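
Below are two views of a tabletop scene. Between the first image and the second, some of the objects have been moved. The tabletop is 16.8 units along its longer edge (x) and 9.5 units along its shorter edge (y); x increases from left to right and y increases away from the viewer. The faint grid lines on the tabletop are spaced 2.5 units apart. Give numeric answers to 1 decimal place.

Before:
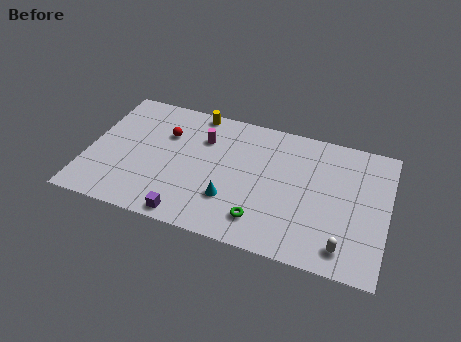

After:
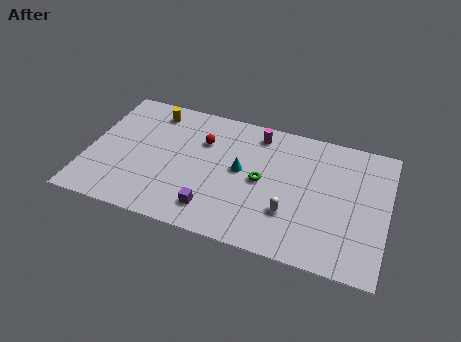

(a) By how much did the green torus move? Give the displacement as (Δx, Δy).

(-0.2, 2.8)

From the two frames, the green torus sits at roughly (10.0, 1.9) before and (9.8, 4.7) after.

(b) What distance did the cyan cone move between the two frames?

2.3

The cyan cone moved from about (8.2, 2.8) to (8.6, 5.1), a distance of √(0.4² + 2.3²) ≈ 2.3.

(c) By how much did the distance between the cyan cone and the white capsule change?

-2.9

The distance was about 6.5 in the first image and 3.6 in the second, so they moved 2.9 units closer together.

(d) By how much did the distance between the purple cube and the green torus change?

-0.3

Before: roughly 4.1 units apart; after: 3.8. That's 0.3 units closer together.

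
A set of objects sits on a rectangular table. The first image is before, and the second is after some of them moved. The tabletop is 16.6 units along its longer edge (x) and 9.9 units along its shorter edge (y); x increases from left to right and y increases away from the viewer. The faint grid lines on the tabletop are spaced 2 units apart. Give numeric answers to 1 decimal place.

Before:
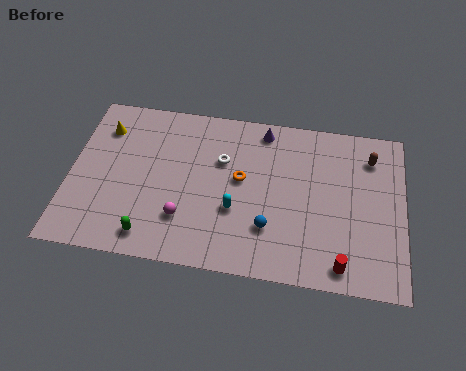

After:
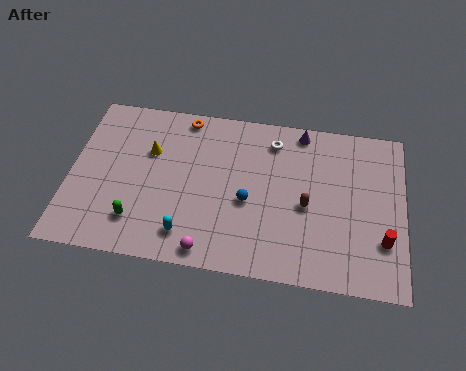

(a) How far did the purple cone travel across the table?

1.9

The purple cone moved from about (9.5, 8.7) to (11.4, 8.9), a distance of √(1.9² + 0.2²) ≈ 1.9.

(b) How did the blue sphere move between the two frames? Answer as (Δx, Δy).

(-1.1, 1.4)

From the two frames, the blue sphere sits at roughly (10.0, 2.8) before and (8.9, 4.2) after.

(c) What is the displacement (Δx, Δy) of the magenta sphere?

(1.3, -1.7)

The magenta sphere started near (5.8, 2.7) and ended near (7.1, 1.0).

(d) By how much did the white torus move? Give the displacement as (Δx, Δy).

(2.5, 1.6)

The white torus was at about (7.5, 6.5) and moved to about (10.0, 8.1).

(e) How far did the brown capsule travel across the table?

4.6

From (14.9, 7.8) to (11.8, 4.4), the brown capsule covered √(3.1² + 3.4²) ≈ 4.6 units.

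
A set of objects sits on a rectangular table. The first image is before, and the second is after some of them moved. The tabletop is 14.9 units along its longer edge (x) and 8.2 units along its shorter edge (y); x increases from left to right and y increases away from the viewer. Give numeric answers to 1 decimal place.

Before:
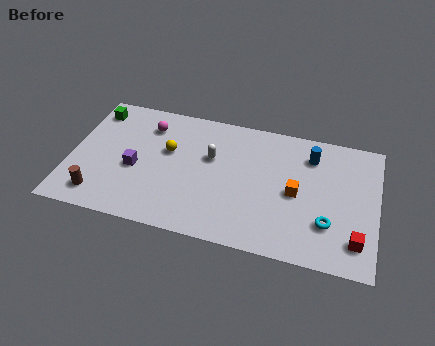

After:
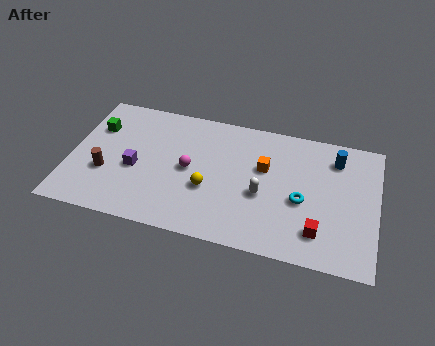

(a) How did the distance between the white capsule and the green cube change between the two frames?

+2.5

Before: roughly 6.1 units apart; after: 8.6. That's 2.5 units further apart.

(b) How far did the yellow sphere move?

2.8

From (4.7, 5.0) to (6.8, 3.1), the yellow sphere covered √(2.1² + 1.9²) ≈ 2.8 units.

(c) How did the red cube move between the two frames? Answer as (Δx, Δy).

(-1.8, 0.1)

The red cube was at about (14.0, 1.7) and moved to about (12.2, 1.8).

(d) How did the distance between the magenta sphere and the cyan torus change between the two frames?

-4.3

They were about 9.8 units apart before and 5.5 after — 4.3 units closer together.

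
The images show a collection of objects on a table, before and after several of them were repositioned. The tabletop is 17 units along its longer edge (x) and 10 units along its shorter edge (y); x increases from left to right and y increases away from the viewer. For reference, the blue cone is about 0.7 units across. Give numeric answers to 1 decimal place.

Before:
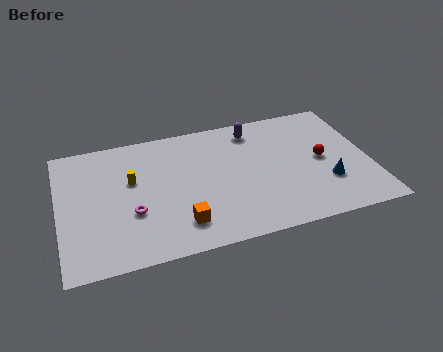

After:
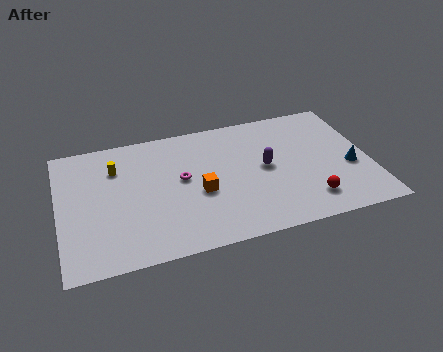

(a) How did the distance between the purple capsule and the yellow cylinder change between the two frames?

+1.1

The distance was about 7.3 in the first image and 8.4 in the second, so they moved 1.1 units further apart.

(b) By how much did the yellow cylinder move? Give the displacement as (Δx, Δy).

(-0.8, 1.2)

The yellow cylinder started near (4.0, 6.1) and ended near (3.2, 7.3).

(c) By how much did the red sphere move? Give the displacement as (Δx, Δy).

(-1.0, -3.0)

From the two frames, the red sphere sits at roughly (14.4, 5.0) before and (13.4, 2.0) after.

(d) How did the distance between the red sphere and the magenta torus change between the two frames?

-3.0

The distance was about 10.6 in the first image and 7.6 in the second, so they moved 3.0 units closer together.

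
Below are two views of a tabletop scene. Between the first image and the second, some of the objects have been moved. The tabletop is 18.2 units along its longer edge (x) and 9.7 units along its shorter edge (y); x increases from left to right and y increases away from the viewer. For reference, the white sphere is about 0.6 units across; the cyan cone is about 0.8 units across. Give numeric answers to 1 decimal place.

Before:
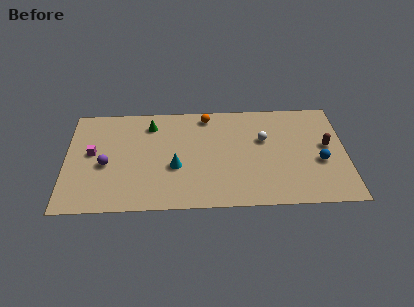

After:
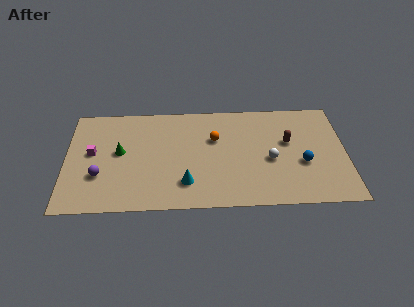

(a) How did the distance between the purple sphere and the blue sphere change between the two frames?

-0.7

The distance was about 13.9 in the first image and 13.2 in the second, so they moved 0.7 units closer together.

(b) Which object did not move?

the magenta cube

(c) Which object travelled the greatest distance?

the green cone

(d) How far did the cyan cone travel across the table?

1.7

From (7.1, 3.8) to (7.8, 2.3), the cyan cone covered √(0.7² + 1.5²) ≈ 1.7 units.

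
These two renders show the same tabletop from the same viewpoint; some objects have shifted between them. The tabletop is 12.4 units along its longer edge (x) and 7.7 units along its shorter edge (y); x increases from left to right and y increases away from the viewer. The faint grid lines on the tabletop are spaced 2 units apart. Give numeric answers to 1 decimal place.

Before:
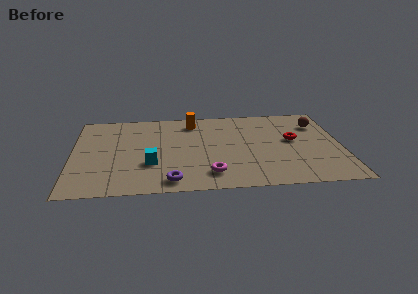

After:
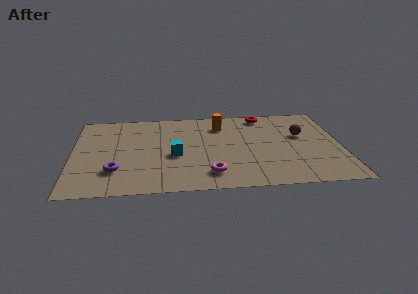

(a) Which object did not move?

the magenta torus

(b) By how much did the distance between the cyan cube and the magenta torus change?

-0.5

They were about 2.9 units apart before and 2.4 after — 0.5 units closer together.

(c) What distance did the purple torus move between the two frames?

2.7

From (4.5, 1.0) to (2.0, 2.1), the purple torus covered √(2.5² + 1.1²) ≈ 2.7 units.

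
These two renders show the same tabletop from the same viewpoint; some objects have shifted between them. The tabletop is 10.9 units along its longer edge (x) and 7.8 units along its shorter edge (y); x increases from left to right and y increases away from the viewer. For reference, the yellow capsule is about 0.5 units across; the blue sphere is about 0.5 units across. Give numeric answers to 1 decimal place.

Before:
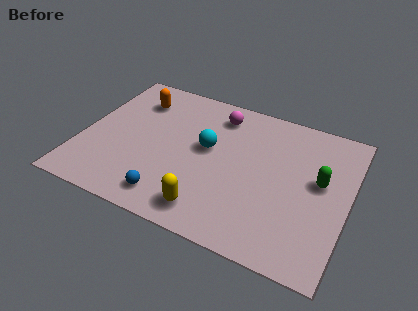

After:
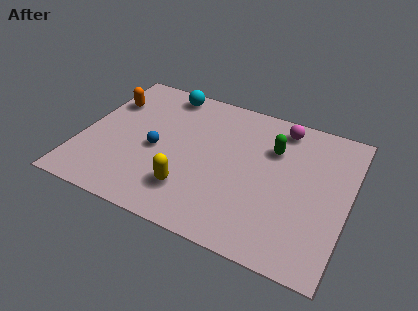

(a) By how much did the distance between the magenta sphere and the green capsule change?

-3.5

Before: roughly 4.8 units apart; after: 1.3. That's 3.5 units closer together.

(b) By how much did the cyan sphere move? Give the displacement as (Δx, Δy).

(-2.1, 2.5)

The cyan sphere started near (5.1, 4.4) and ended near (3.0, 6.9).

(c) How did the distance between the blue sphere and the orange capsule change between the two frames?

-2.2

They were about 5.2 units apart before and 3.0 after — 2.2 units closer together.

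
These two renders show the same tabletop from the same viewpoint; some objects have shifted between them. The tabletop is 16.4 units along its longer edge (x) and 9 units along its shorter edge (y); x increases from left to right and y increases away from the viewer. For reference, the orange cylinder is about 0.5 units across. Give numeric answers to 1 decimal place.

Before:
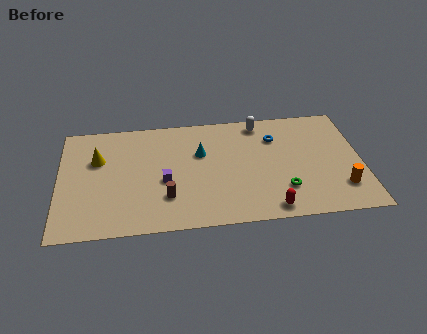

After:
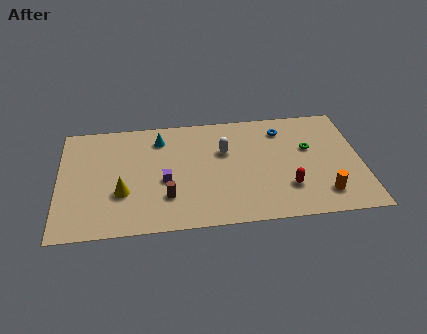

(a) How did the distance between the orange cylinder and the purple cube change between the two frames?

-0.9

They were about 9.6 units apart before and 8.7 after — 0.9 units closer together.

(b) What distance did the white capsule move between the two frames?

2.9

The white capsule was near (11.0, 7.9) before and (9.0, 5.8) after, so it travelled √(2.0² + 2.1²) ≈ 2.9 units.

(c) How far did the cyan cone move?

2.6

The cyan cone moved from about (7.7, 5.8) to (5.5, 7.2), a distance of √(2.2² + 1.4²) ≈ 2.6.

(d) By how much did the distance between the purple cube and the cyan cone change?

+0.6

They were about 2.8 units apart before and 3.4 after — 0.6 units further apart.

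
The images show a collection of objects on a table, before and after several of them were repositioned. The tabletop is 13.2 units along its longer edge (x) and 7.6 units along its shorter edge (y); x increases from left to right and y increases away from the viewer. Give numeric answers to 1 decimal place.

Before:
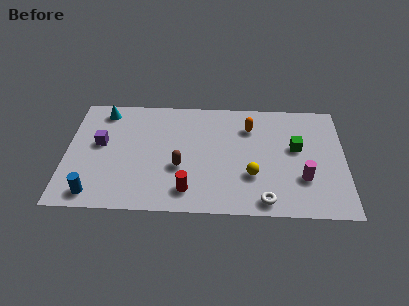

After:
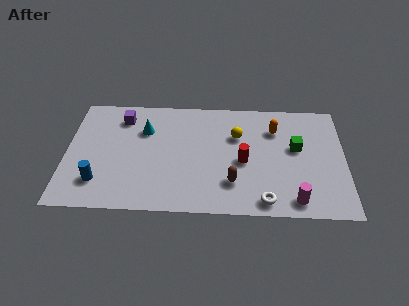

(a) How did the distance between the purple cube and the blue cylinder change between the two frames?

+1.1

They were about 3.3 units apart before and 4.4 after — 1.1 units further apart.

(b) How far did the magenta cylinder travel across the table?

1.5

The magenta cylinder was near (11.2, 2.4) before and (10.8, 1.0) after, so it travelled √(0.4² + 1.4²) ≈ 1.5 units.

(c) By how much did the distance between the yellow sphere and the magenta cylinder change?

+2.5

Before: roughly 2.4 units apart; after: 4.9. That's 2.5 units further apart.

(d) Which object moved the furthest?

the red cylinder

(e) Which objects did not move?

the white torus and the green cube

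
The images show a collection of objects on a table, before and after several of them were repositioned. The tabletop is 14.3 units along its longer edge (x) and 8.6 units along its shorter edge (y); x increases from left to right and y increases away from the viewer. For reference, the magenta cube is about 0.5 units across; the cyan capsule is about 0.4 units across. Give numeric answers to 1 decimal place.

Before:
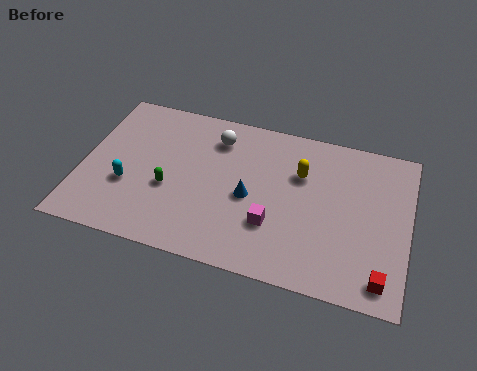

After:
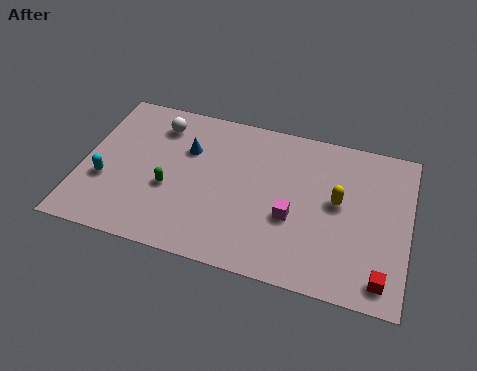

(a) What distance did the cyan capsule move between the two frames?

1.0

The cyan capsule moved from about (2.1, 3.1) to (1.1, 3.1), a distance of √(1.0² + 0.0²) ≈ 1.0.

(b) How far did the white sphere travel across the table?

2.6

The white sphere moved from about (5.7, 6.8) to (3.1, 6.9), a distance of √(2.6² + 0.1²) ≈ 2.6.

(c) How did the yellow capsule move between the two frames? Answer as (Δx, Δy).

(1.7, -1.1)

The yellow capsule was at about (9.5, 5.8) and moved to about (11.2, 4.7).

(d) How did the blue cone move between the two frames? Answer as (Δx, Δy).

(-2.9, 1.9)

From the two frames, the blue cone sits at roughly (7.4, 3.9) before and (4.5, 5.8) after.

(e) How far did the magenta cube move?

1.0

The magenta cube moved from about (8.5, 2.7) to (9.3, 3.3), a distance of √(0.8² + 0.6²) ≈ 1.0.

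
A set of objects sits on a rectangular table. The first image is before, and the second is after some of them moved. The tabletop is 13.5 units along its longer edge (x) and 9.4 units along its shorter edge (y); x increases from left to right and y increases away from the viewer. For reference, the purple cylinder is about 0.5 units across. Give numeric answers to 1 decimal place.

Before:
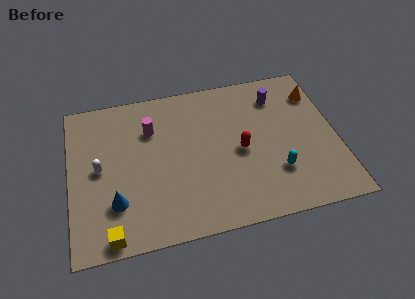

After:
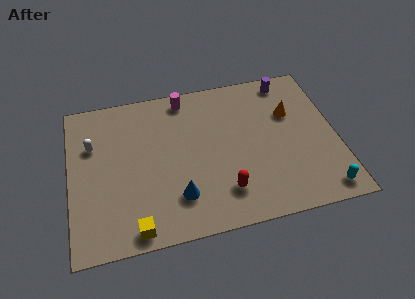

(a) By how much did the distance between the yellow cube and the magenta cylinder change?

+1.6

They were about 6.3 units apart before and 7.9 after — 1.6 units further apart.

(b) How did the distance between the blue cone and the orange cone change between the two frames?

-4.3

Before: roughly 11.5 units apart; after: 7.2. That's 4.3 units closer together.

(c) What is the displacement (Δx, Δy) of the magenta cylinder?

(1.8, 1.6)

From the two frames, the magenta cylinder sits at roughly (4.2, 6.7) before and (6.0, 8.3) after.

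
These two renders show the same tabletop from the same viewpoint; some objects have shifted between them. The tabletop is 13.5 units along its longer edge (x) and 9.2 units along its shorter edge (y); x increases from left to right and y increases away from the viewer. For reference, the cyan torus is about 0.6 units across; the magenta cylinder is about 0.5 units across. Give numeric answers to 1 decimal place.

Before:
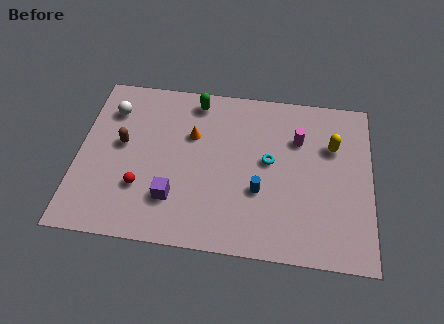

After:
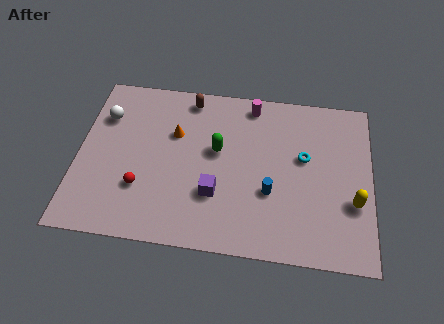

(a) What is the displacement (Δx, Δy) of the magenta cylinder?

(-2.2, 1.7)

The magenta cylinder started near (10.1, 6.4) and ended near (7.9, 8.1).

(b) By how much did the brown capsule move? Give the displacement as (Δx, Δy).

(3.0, 3.0)

The brown capsule was at about (2.0, 5.1) and moved to about (5.0, 8.1).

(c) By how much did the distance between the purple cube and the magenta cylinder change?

-1.5

Before: roughly 6.9 units apart; after: 5.4. That's 1.5 units closer together.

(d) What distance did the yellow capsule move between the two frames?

3.2

The yellow capsule moved from about (11.7, 6.2) to (12.7, 3.2), a distance of √(1.0² + 3.0²) ≈ 3.2.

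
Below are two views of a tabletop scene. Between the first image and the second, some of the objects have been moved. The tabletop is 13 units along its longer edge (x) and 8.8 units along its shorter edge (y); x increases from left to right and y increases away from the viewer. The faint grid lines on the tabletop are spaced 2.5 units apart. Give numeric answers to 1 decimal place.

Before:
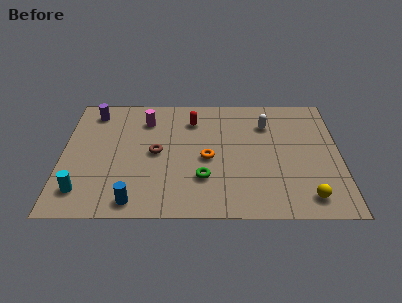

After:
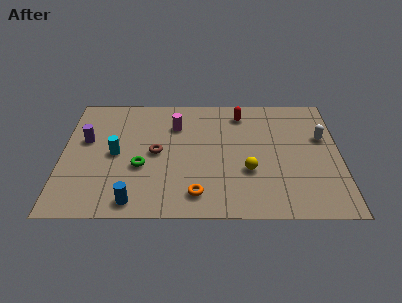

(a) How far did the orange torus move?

2.5

The orange torus was near (6.8, 4.0) before and (6.3, 1.5) after, so it travelled √(0.5² + 2.5²) ≈ 2.5 units.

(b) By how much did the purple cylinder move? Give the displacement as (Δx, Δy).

(-0.3, -2.1)

From the two frames, the purple cylinder sits at roughly (1.4, 7.4) before and (1.1, 5.3) after.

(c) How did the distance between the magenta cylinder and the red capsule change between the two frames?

+1.0

The distance was about 2.2 in the first image and 3.2 in the second, so they moved 1.0 units further apart.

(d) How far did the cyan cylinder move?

3.0

From (1.0, 1.7) to (2.5, 4.3), the cyan cylinder covered √(1.5² + 2.6²) ≈ 3.0 units.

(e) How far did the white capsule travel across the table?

2.8

The white capsule was near (9.6, 6.5) before and (12.2, 5.5) after, so it travelled √(2.6² + 1.0²) ≈ 2.8 units.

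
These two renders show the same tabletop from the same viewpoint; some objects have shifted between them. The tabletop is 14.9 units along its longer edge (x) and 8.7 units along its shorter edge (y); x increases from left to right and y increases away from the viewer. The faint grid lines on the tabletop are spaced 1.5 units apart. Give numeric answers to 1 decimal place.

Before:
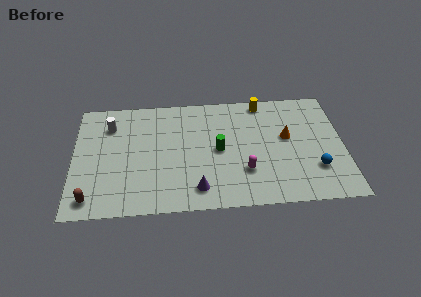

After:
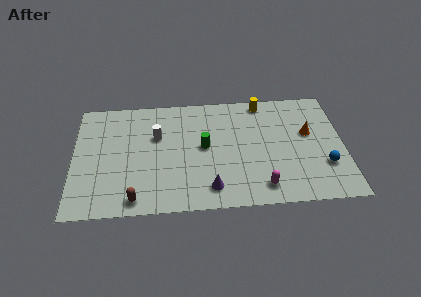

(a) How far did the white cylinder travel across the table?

2.8

The white cylinder was near (2.0, 6.6) before and (4.6, 5.6) after, so it travelled √(2.6² + 1.0²) ≈ 2.8 units.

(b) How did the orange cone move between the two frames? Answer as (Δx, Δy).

(1.2, 0.2)

The orange cone was at about (11.8, 5.0) and moved to about (13.0, 5.2).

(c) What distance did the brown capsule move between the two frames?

2.4

The brown capsule was near (1.0, 1.2) before and (3.4, 1.0) after, so it travelled √(2.4² + 0.2²) ≈ 2.4 units.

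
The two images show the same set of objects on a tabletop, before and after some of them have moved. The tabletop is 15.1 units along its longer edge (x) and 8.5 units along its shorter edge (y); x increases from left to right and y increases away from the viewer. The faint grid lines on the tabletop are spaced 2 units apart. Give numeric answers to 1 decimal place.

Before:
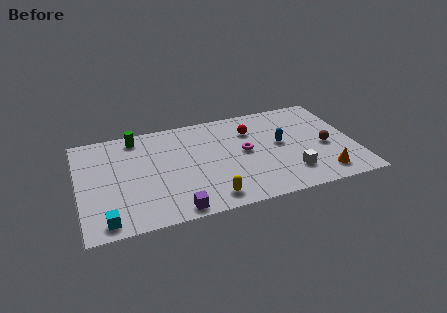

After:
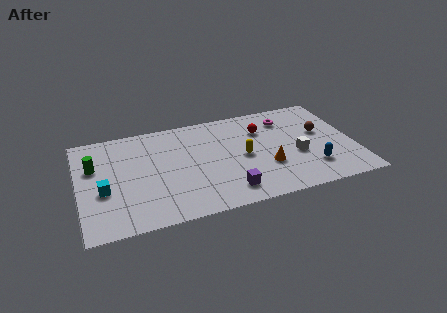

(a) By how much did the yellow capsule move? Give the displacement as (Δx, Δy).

(2.1, 2.9)

The yellow capsule was at about (6.9, 1.2) and moved to about (9.0, 4.1).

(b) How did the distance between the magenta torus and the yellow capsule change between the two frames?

-0.3

The distance was about 4.0 in the first image and 3.7 in the second, so they moved 0.3 units closer together.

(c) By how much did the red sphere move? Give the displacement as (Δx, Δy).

(0.6, -0.1)

From the two frames, the red sphere sits at roughly (9.6, 6.2) before and (10.2, 6.1) after.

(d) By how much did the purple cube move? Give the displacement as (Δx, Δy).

(2.9, 0.7)

The purple cube started near (5.0, 0.8) and ended near (7.9, 1.5).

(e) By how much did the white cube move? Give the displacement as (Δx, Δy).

(0.5, 1.4)

From the two frames, the white cube sits at roughly (11.4, 2.0) before and (11.9, 3.4) after.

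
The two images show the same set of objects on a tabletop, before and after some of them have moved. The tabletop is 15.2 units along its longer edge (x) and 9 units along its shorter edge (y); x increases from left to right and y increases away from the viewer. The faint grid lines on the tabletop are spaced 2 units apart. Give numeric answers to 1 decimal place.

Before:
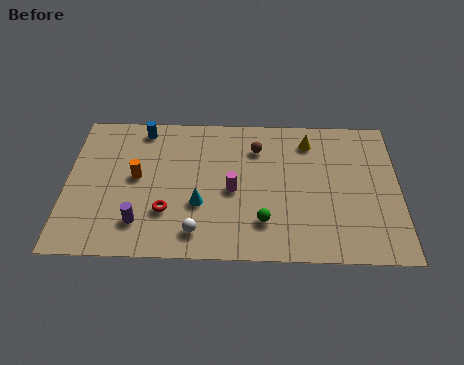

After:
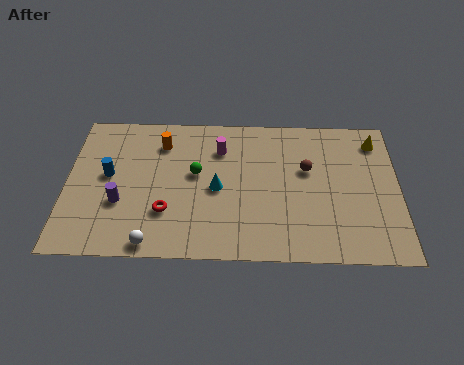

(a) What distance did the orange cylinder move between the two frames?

2.5

The orange cylinder was near (3.2, 4.8) before and (4.3, 7.0) after, so it travelled √(1.1² + 2.2²) ≈ 2.5 units.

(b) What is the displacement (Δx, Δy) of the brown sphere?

(2.3, -1.3)

From the two frames, the brown sphere sits at roughly (8.7, 6.8) before and (11.0, 5.5) after.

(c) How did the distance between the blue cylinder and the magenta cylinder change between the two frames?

-0.3

They were about 5.7 units apart before and 5.4 after — 0.3 units closer together.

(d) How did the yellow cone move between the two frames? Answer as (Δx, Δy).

(3.1, 0.1)

The yellow cone was at about (11.1, 7.3) and moved to about (14.2, 7.4).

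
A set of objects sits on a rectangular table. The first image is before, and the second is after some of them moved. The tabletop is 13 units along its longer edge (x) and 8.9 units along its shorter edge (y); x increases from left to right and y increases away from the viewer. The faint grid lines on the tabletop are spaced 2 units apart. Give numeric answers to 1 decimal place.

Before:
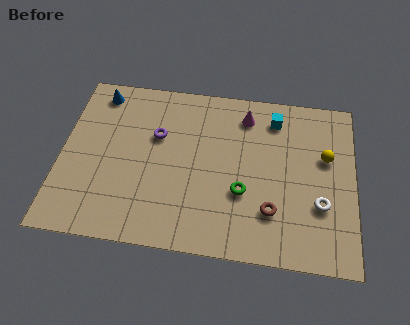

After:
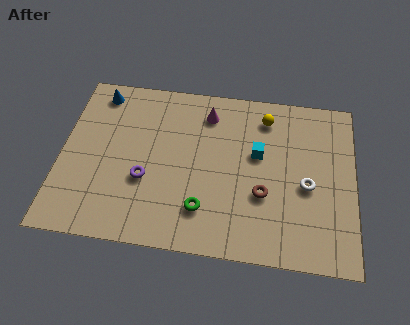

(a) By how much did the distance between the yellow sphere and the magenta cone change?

-1.4

The distance was about 4.0 in the first image and 2.6 in the second, so they moved 1.4 units closer together.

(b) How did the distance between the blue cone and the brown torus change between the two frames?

-0.8

They were about 9.5 units apart before and 8.7 after — 0.8 units closer together.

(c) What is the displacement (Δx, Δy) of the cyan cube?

(-0.7, -2.0)

The cyan cube was at about (9.4, 7.3) and moved to about (8.7, 5.3).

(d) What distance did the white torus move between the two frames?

1.1

The white torus moved from about (11.5, 3.0) to (10.9, 3.9), a distance of √(0.6² + 0.9²) ≈ 1.1.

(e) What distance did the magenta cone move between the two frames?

1.7

The magenta cone was near (8.1, 7.3) before and (6.4, 7.2) after, so it travelled √(1.7² + 0.1²) ≈ 1.7 units.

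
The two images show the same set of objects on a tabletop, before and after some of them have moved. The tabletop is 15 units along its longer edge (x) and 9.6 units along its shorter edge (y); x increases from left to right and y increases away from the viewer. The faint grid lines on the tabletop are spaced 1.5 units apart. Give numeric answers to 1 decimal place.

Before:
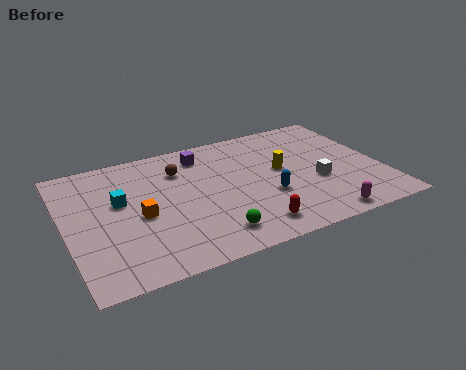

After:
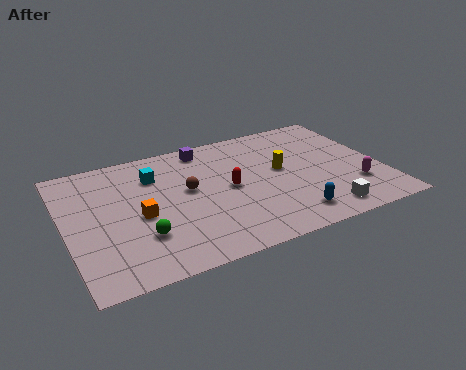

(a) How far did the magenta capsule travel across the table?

2.6

From (11.6, 0.9) to (13.5, 2.7), the magenta capsule covered √(1.9² + 1.8²) ≈ 2.6 units.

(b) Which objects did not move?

the orange cube and the yellow cylinder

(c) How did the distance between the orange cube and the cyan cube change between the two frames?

+1.4

Before: roughly 1.6 units apart; after: 3.0. That's 1.4 units further apart.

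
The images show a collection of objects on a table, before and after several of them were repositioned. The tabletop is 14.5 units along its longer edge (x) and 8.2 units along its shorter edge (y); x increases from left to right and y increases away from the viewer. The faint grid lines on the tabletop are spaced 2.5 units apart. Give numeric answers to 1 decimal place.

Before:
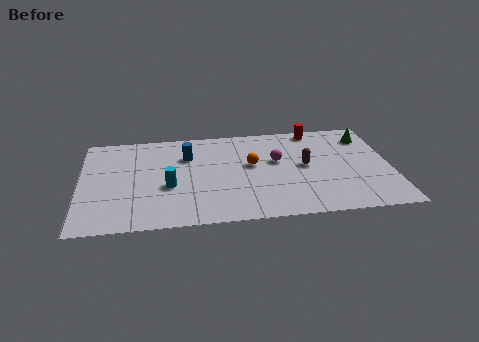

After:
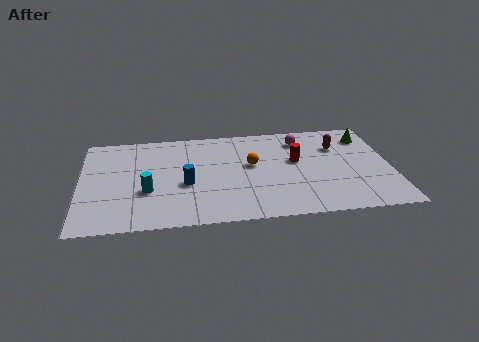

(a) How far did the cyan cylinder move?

1.0

The cyan cylinder moved from about (4.1, 3.3) to (3.1, 3.0), a distance of √(1.0² + 0.3²) ≈ 1.0.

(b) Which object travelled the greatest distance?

the red cylinder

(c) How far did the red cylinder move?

2.8

The red cylinder moved from about (11.1, 7.4) to (10.1, 4.8), a distance of √(1.0² + 2.6²) ≈ 2.8.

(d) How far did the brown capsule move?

2.2

The brown capsule was near (10.5, 4.3) before and (12.1, 5.8) after, so it travelled √(1.6² + 1.5²) ≈ 2.2 units.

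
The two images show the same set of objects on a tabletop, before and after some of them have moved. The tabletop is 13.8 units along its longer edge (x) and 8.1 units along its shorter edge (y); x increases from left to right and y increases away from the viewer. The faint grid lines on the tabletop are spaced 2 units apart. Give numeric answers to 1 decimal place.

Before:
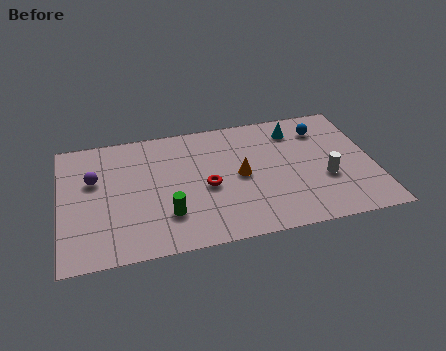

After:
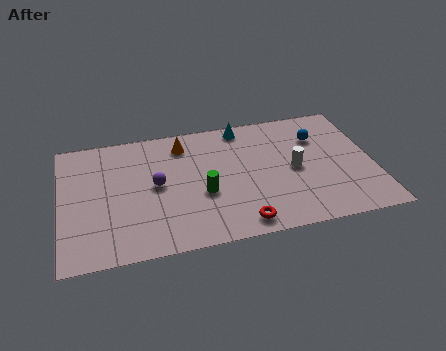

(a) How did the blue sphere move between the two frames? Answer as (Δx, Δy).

(-0.2, -0.5)

The blue sphere was at about (11.7, 6.3) and moved to about (11.5, 5.8).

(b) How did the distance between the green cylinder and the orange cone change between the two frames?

-0.3

They were about 3.8 units apart before and 3.5 after — 0.3 units closer together.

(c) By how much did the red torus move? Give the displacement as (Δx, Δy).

(1.3, -2.6)

The red torus was at about (6.4, 3.6) and moved to about (7.7, 1.0).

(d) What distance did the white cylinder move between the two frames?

1.6

The white cylinder moved from about (11.6, 3.0) to (10.3, 3.9), a distance of √(1.3² + 0.9²) ≈ 1.6.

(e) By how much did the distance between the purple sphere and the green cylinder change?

-2.0

Before: roughly 4.2 units apart; after: 2.2. That's 2.0 units closer together.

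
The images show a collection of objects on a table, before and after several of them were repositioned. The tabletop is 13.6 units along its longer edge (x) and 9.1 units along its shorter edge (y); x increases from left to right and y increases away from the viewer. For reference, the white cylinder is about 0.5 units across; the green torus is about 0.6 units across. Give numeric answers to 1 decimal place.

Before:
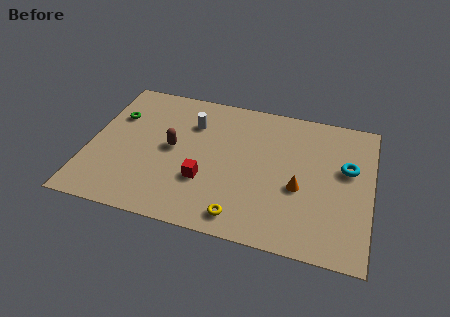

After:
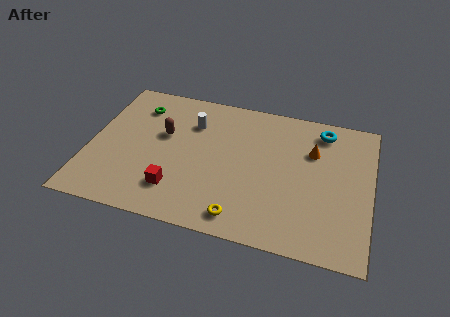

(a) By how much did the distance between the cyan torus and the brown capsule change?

-0.5

Before: roughly 8.4 units apart; after: 7.9. That's 0.5 units closer together.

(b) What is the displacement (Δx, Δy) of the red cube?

(-1.3, -0.9)

From the two frames, the red cube sits at roughly (5.7, 3.0) before and (4.4, 2.1) after.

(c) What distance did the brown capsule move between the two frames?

0.9

The brown capsule moved from about (4.0, 4.7) to (3.5, 5.5), a distance of √(0.5² + 0.8²) ≈ 0.9.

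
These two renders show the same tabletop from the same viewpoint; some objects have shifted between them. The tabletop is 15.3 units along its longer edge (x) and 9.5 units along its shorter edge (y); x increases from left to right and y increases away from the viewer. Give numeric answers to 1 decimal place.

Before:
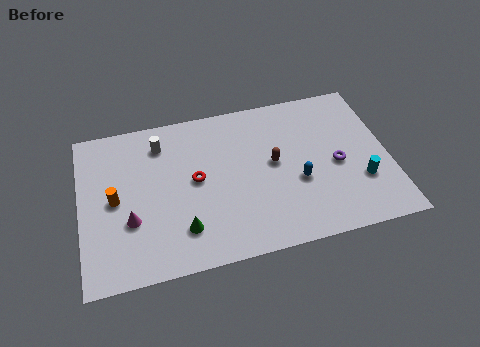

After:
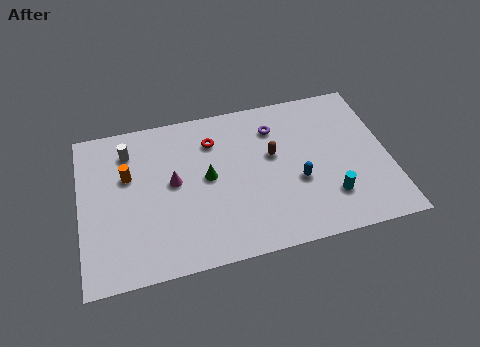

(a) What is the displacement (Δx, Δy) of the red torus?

(1.0, 2.2)

The red torus was at about (5.7, 5.0) and moved to about (6.7, 7.2).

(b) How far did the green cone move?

3.1

From (4.9, 2.2) to (6.3, 5.0), the green cone covered √(1.4² + 2.8²) ≈ 3.1 units.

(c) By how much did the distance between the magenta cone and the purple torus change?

-4.7

The distance was about 10.3 in the first image and 5.6 in the second, so they moved 4.7 units closer together.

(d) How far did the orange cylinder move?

1.5

The orange cylinder was near (1.7, 4.7) before and (2.4, 6.0) after, so it travelled √(0.7² + 1.3²) ≈ 1.5 units.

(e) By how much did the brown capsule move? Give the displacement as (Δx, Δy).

(0.0, 0.5)

From the two frames, the brown capsule sits at roughly (9.6, 5.1) before and (9.6, 5.6) after.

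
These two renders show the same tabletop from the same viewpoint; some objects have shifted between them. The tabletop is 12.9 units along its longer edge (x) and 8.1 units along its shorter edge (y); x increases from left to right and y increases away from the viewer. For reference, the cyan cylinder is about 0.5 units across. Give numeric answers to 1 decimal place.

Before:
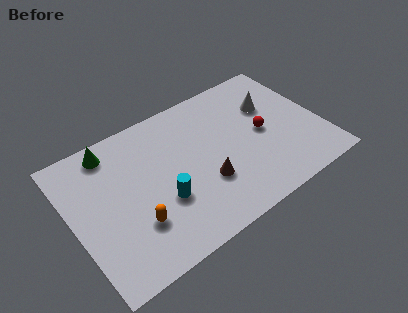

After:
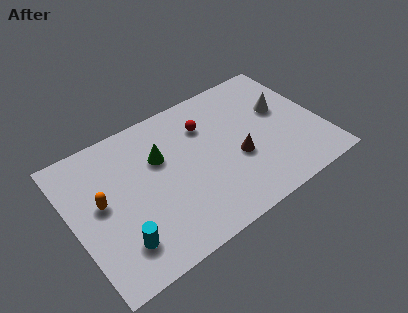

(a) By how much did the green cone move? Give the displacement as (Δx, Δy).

(2.3, -1.7)

From the two frames, the green cone sits at roughly (2.4, 7.0) before and (4.7, 5.3) after.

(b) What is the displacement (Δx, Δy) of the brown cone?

(1.8, 0.5)

From the two frames, the brown cone sits at roughly (6.6, 2.7) before and (8.4, 3.2) after.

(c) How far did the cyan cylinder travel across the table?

2.6

From (4.4, 2.9) to (2.0, 1.8), the cyan cylinder covered √(2.4² + 1.1²) ≈ 2.6 units.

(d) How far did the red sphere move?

3.3

From (9.9, 4.0) to (7.2, 5.9), the red sphere covered √(2.7² + 1.9²) ≈ 3.3 units.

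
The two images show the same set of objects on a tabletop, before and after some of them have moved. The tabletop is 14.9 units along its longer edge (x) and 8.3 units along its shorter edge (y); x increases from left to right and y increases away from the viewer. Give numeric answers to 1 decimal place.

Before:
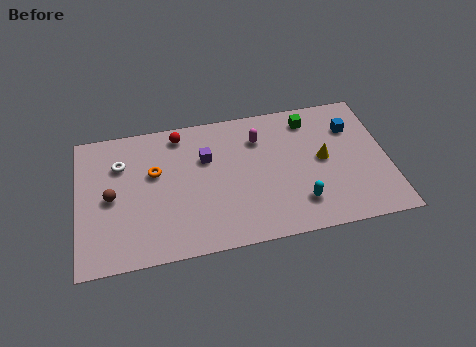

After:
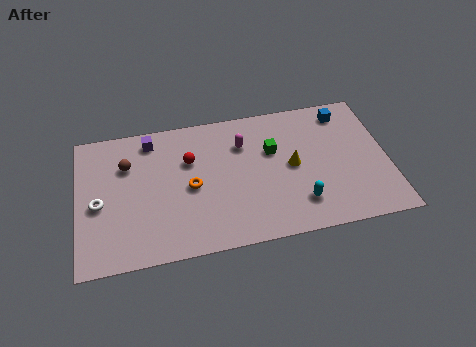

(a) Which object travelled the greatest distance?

the purple cube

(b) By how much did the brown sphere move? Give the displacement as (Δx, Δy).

(0.8, 1.8)

From the two frames, the brown sphere sits at roughly (1.6, 4.0) before and (2.4, 5.8) after.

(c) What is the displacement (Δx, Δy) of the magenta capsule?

(-0.8, -0.2)

From the two frames, the magenta capsule sits at roughly (8.8, 6.2) before and (8.0, 6.0) after.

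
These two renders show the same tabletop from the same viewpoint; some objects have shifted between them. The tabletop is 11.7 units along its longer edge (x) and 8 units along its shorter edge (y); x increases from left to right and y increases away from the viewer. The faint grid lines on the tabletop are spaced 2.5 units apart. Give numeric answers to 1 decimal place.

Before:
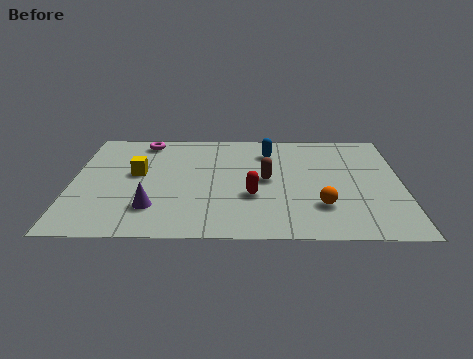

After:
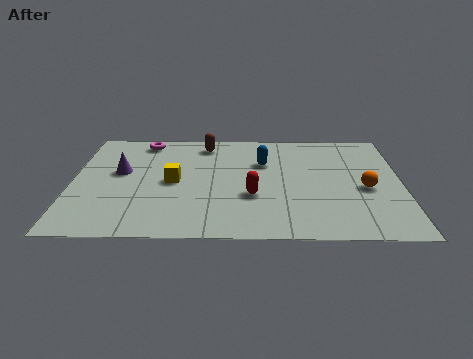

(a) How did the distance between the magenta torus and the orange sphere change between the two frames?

+0.7

The distance was about 7.9 in the first image and 8.6 in the second, so they moved 0.7 units further apart.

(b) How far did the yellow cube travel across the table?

1.4

The yellow cube moved from about (2.3, 4.5) to (3.6, 3.9), a distance of √(1.3² + 0.6²) ≈ 1.4.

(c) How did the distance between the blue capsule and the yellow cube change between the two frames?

-1.5

Before: roughly 5.0 units apart; after: 3.5. That's 1.5 units closer together.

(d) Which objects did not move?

the red capsule and the magenta torus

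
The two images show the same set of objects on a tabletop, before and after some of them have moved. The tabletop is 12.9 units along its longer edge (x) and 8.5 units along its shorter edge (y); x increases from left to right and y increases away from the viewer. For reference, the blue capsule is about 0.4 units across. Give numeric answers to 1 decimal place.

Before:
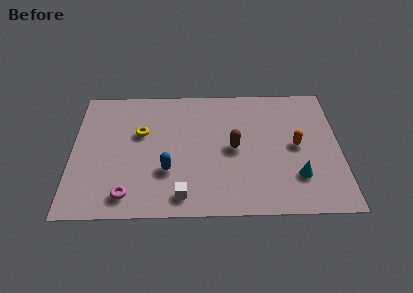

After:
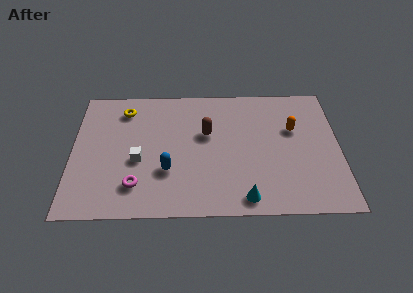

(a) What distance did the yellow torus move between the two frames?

1.8

The yellow torus was near (3.3, 5.3) before and (2.5, 6.9) after, so it travelled √(0.8² + 1.6²) ≈ 1.8 units.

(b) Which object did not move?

the blue capsule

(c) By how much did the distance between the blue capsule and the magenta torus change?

-0.7

Before: roughly 2.4 units apart; after: 1.7. That's 0.7 units closer together.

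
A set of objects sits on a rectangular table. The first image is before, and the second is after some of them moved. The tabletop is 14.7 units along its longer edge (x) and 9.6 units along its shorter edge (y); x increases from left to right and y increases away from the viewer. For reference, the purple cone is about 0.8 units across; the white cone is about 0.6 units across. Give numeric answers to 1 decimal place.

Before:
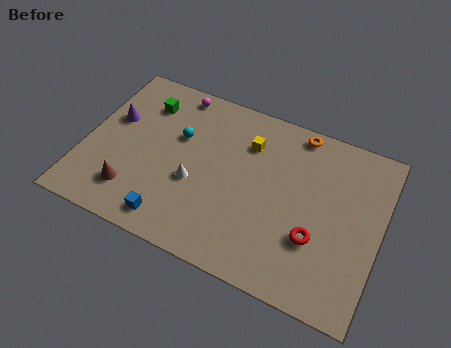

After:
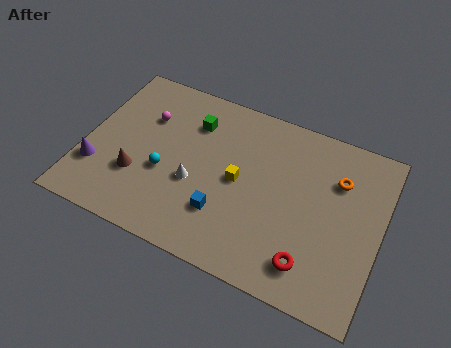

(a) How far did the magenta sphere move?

2.3

The magenta sphere was near (4.0, 8.6) before and (2.8, 6.6) after, so it travelled √(1.2² + 2.0²) ≈ 2.3 units.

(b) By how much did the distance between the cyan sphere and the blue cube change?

-1.5

The distance was about 4.8 in the first image and 3.3 in the second, so they moved 1.5 units closer together.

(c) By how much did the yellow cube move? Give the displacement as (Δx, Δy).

(-0.2, -2.3)

From the two frames, the yellow cube sits at roughly (7.9, 7.1) before and (7.7, 4.8) after.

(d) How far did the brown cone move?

1.0

The brown cone moved from about (2.7, 2.1) to (2.8, 3.1), a distance of √(0.1² + 1.0²) ≈ 1.0.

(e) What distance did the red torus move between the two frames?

1.4

The red torus was near (11.7, 3.2) before and (11.6, 1.8) after, so it travelled √(0.1² + 1.4²) ≈ 1.4 units.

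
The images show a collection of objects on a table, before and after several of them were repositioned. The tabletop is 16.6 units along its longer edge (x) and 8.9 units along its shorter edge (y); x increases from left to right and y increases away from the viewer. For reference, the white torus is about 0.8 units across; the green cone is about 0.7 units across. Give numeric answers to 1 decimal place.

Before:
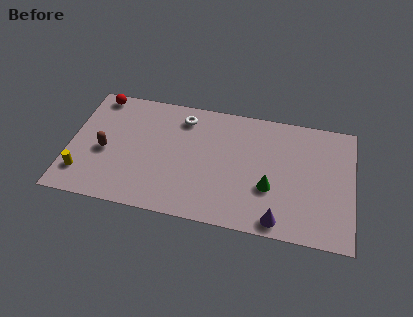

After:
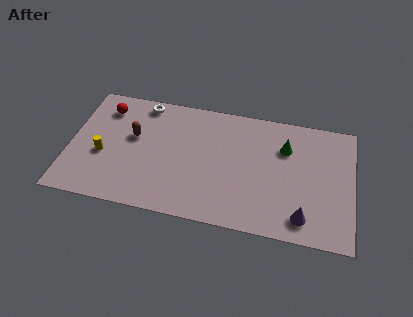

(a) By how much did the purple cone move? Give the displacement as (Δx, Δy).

(1.4, 0.5)

From the two frames, the purple cone sits at roughly (12.4, 1.0) before and (13.8, 1.5) after.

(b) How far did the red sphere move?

1.0

The red sphere was near (1.4, 8.0) before and (1.9, 7.1) after, so it travelled √(0.5² + 0.9²) ≈ 1.0 units.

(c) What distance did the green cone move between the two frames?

3.2

The green cone was near (11.8, 3.2) before and (12.6, 6.3) after, so it travelled √(0.8² + 3.1²) ≈ 3.2 units.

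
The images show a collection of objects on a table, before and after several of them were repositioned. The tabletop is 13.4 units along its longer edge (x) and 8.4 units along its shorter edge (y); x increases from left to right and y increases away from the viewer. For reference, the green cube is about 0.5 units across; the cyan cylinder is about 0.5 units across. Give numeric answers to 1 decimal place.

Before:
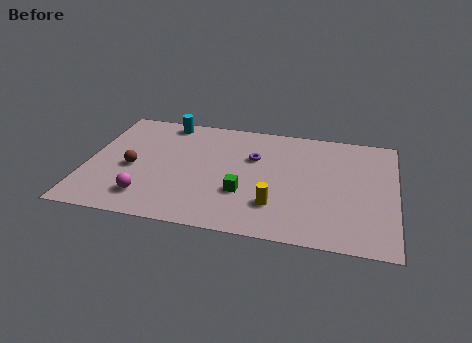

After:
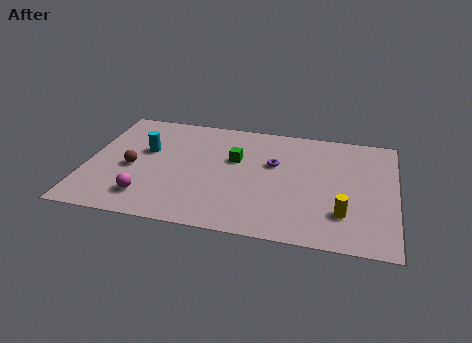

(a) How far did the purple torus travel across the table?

0.9

The purple torus moved from about (7.2, 5.5) to (8.1, 5.2), a distance of √(0.9² + 0.3²) ≈ 0.9.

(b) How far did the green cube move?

2.5

The green cube moved from about (6.9, 2.8) to (6.4, 5.2), a distance of √(0.5² + 2.4²) ≈ 2.5.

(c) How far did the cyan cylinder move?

2.5

The cyan cylinder was near (3.2, 7.5) before and (2.5, 5.1) after, so it travelled √(0.7² + 2.4²) ≈ 2.5 units.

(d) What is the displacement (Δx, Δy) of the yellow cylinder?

(2.9, 0.0)

From the two frames, the yellow cylinder sits at roughly (8.3, 2.2) before and (11.2, 2.2) after.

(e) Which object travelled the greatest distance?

the yellow cylinder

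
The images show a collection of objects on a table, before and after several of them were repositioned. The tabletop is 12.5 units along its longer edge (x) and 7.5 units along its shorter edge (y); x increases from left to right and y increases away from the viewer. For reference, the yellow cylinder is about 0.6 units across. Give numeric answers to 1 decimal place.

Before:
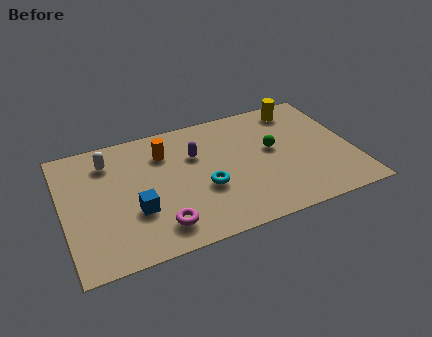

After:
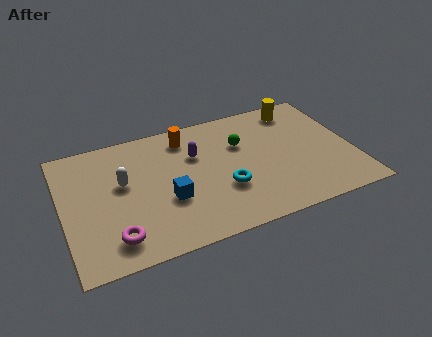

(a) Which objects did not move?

the yellow cylinder and the purple capsule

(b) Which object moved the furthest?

the magenta torus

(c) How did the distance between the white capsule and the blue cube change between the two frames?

-1.0

The distance was about 3.4 in the first image and 2.4 in the second, so they moved 1.0 units closer together.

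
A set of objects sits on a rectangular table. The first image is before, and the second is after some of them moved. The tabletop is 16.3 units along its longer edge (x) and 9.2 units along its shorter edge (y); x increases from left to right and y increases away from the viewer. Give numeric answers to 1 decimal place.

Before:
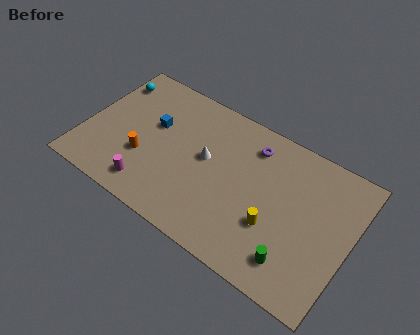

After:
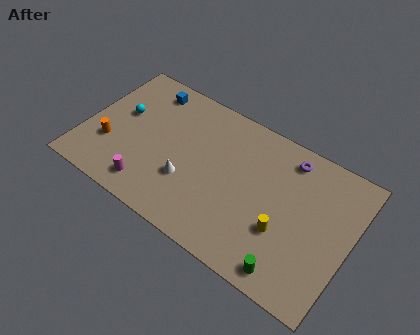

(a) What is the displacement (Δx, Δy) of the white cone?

(-0.8, -2.0)

The white cone started near (7.4, 5.1) and ended near (6.6, 3.1).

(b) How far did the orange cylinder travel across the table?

2.1

The orange cylinder moved from about (3.8, 3.2) to (1.7, 3.0), a distance of √(2.1² + 0.2²) ≈ 2.1.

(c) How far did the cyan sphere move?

2.2

From (0.9, 7.3) to (2.0, 5.4), the cyan sphere covered √(1.1² + 1.9²) ≈ 2.2 units.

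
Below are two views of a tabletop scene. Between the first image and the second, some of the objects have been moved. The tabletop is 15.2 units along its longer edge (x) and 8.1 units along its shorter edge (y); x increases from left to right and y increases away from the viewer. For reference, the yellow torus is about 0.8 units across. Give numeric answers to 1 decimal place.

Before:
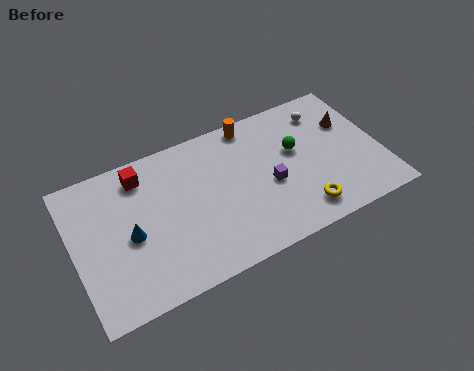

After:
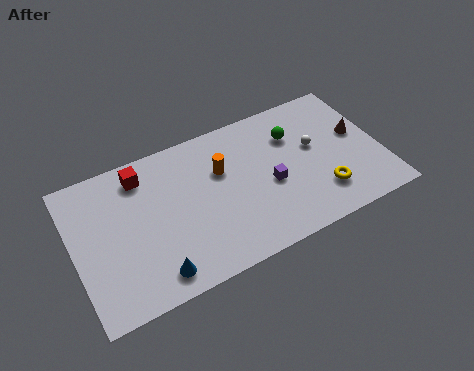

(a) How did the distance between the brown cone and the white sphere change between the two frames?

+0.6

Before: roughly 1.6 units apart; after: 2.2. That's 0.6 units further apart.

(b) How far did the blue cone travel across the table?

2.7

From (2.7, 3.7) to (3.6, 1.2), the blue cone covered √(0.9² + 2.5²) ≈ 2.7 units.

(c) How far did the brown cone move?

0.9

The brown cone moved from about (13.9, 5.4) to (14.2, 4.6), a distance of √(0.3² + 0.8²) ≈ 0.9.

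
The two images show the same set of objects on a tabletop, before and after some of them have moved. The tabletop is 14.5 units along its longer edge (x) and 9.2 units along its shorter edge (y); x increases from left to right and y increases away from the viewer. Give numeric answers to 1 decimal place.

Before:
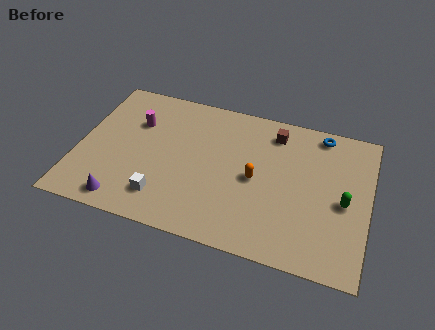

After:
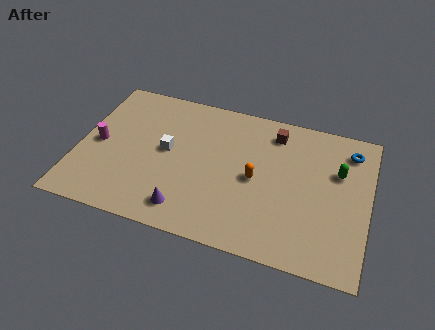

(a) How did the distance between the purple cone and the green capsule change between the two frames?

-2.6

Before: roughly 11.1 units apart; after: 8.5. That's 2.6 units closer together.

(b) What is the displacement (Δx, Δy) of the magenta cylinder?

(-1.7, -1.9)

The magenta cylinder started near (2.7, 6.3) and ended near (1.0, 4.4).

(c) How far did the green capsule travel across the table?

1.8

The green capsule was near (13.3, 4.2) before and (12.9, 6.0) after, so it travelled √(0.4² + 1.8²) ≈ 1.8 units.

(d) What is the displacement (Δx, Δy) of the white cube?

(-0.1, 3.0)

The white cube started near (4.5, 1.9) and ended near (4.4, 4.9).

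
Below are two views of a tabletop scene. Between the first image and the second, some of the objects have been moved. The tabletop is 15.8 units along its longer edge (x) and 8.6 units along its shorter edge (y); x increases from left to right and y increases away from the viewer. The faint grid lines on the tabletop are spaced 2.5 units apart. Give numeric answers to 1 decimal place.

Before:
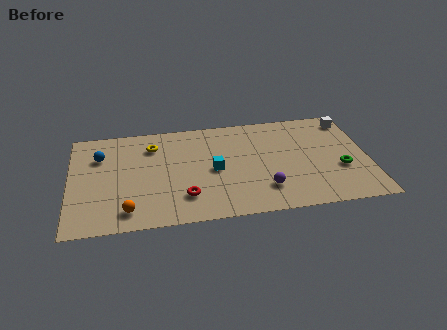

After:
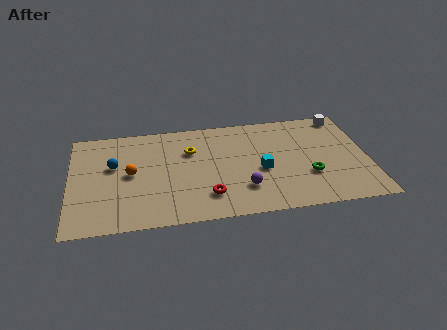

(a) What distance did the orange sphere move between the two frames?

3.0

From (3.0, 1.4) to (3.2, 4.4), the orange sphere covered √(0.2² + 3.0²) ≈ 3.0 units.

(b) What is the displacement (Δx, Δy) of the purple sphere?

(-1.1, 0.2)

The purple sphere was at about (10.2, 2.1) and moved to about (9.1, 2.3).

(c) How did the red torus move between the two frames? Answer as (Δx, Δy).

(1.2, -0.1)

From the two frames, the red torus sits at roughly (6.0, 2.1) before and (7.2, 2.0) after.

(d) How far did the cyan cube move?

2.5

The cyan cube was near (7.6, 4.1) before and (10.1, 3.7) after, so it travelled √(2.5² + 0.4²) ≈ 2.5 units.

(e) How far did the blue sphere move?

1.1

The blue sphere was near (1.6, 6.1) before and (2.3, 5.2) after, so it travelled √(0.7² + 0.9²) ≈ 1.1 units.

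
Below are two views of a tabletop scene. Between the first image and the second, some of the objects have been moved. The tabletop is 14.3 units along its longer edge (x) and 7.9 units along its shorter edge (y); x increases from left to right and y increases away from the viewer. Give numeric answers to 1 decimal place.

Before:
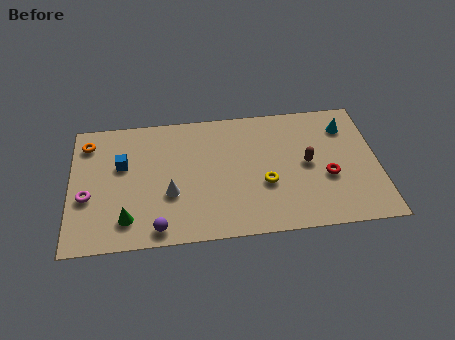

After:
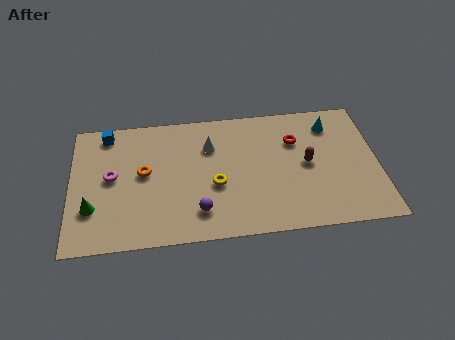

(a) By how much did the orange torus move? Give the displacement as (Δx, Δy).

(2.6, -2.1)

The orange torus was at about (0.8, 6.4) and moved to about (3.4, 4.3).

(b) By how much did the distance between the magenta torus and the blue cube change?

+0.3

Before: roughly 2.4 units apart; after: 2.7. That's 0.3 units further apart.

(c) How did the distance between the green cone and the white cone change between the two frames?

+4.0

The distance was about 2.4 in the first image and 6.4 in the second, so they moved 4.0 units further apart.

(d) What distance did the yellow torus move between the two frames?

2.3

The yellow torus was near (9.0, 3.0) before and (6.7, 3.2) after, so it travelled √(2.3² + 0.2²) ≈ 2.3 units.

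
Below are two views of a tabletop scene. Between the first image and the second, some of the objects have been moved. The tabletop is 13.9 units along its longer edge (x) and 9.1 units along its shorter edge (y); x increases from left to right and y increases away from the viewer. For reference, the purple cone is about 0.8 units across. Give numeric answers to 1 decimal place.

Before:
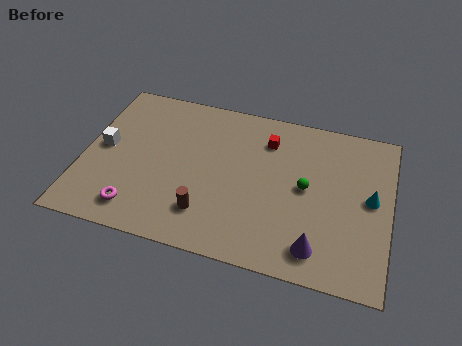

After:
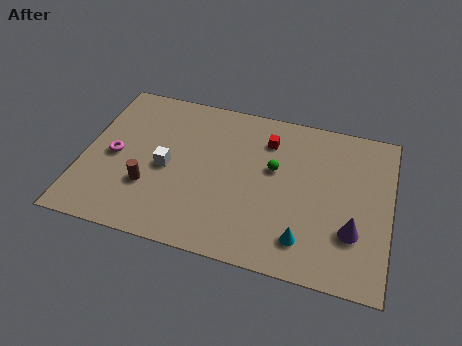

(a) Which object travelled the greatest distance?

the cyan cone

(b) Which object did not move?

the red cube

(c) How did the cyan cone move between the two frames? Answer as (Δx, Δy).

(-2.8, -3.0)

From the two frames, the cyan cone sits at roughly (13.0, 4.8) before and (10.2, 1.8) after.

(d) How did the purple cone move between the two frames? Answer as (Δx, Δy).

(1.5, 1.3)

The purple cone started near (10.8, 1.5) and ended near (12.3, 2.8).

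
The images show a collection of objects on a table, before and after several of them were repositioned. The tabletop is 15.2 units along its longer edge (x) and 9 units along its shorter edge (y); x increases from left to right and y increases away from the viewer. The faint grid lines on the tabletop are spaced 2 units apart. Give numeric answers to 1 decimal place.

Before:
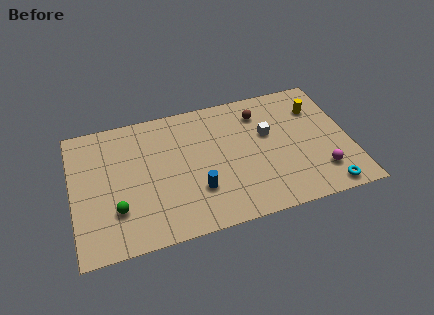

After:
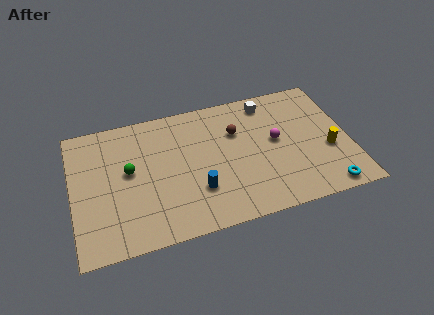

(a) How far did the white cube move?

2.2

The white cube was near (10.8, 5.5) before and (11.0, 7.7) after, so it travelled √(0.2² + 2.2²) ≈ 2.2 units.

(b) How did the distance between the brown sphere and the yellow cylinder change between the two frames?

+2.4

They were about 3.1 units apart before and 5.5 after — 2.4 units further apart.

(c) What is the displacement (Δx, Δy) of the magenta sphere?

(-2.2, 2.8)

The magenta sphere was at about (13.4, 2.1) and moved to about (11.2, 4.9).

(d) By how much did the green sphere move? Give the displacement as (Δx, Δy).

(0.8, 2.4)

The green sphere started near (2.3, 2.6) and ended near (3.1, 5.0).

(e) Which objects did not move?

the blue cylinder and the cyan torus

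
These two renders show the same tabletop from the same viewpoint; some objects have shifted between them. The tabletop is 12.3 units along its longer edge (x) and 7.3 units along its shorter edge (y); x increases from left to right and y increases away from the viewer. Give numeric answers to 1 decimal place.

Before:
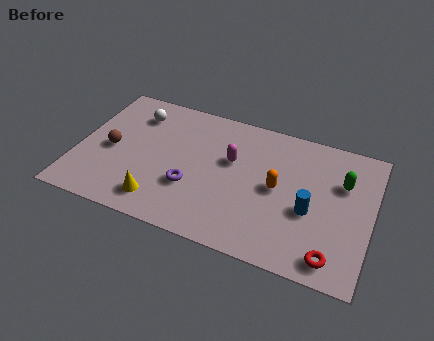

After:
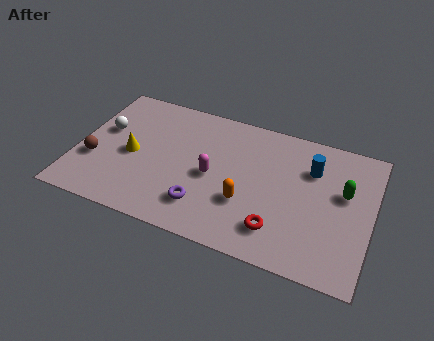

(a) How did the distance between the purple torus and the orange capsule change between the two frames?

-1.8

They were about 3.7 units apart before and 1.9 after — 1.8 units closer together.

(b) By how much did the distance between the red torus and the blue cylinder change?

+1.5

Before: roughly 2.3 units apart; after: 3.8. That's 1.5 units further apart.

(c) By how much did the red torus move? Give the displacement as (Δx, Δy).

(-2.3, 0.6)

The red torus started near (10.9, 1.0) and ended near (8.6, 1.6).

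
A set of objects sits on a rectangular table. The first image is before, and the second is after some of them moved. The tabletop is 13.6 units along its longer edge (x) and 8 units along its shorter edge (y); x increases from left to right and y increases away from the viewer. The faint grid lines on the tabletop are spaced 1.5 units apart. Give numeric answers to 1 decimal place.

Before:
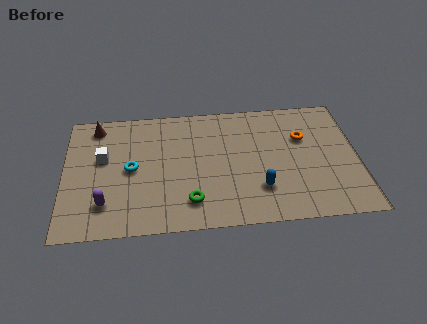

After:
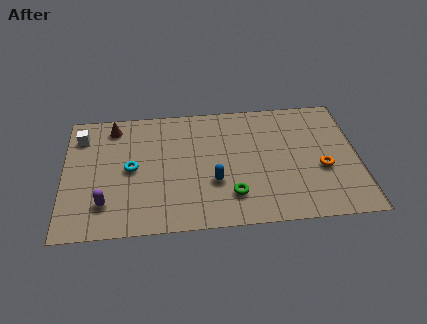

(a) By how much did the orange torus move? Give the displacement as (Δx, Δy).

(0.8, -2.1)

The orange torus was at about (11.1, 5.3) and moved to about (11.9, 3.2).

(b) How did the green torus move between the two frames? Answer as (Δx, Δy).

(1.9, 0.2)

The green torus started near (5.8, 1.7) and ended near (7.7, 1.9).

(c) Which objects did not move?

the cyan torus and the purple capsule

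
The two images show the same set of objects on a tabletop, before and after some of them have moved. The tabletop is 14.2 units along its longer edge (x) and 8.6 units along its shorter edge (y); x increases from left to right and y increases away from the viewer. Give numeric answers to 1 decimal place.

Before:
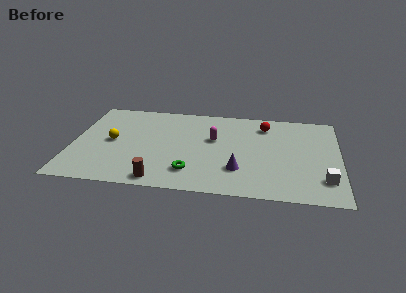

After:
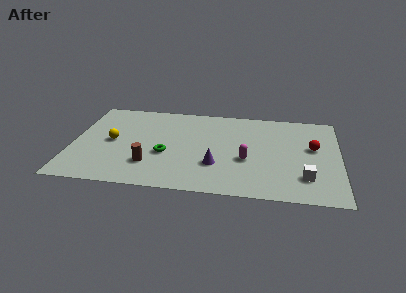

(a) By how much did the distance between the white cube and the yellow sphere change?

-1.0

They were about 11.5 units apart before and 10.5 after — 1.0 units closer together.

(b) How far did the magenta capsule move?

2.5

From (7.5, 5.2) to (9.3, 3.4), the magenta capsule covered √(1.8² + 1.8²) ≈ 2.5 units.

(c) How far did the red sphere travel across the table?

3.2

The red sphere was near (10.2, 6.9) before and (12.8, 5.0) after, so it travelled √(2.6² + 1.9²) ≈ 3.2 units.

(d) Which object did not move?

the yellow sphere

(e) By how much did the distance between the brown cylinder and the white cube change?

-0.5

Before: roughly 8.7 units apart; after: 8.2. That's 0.5 units closer together.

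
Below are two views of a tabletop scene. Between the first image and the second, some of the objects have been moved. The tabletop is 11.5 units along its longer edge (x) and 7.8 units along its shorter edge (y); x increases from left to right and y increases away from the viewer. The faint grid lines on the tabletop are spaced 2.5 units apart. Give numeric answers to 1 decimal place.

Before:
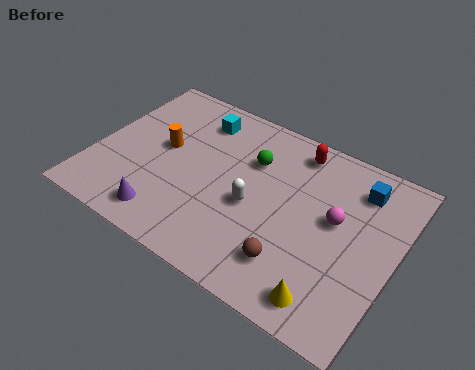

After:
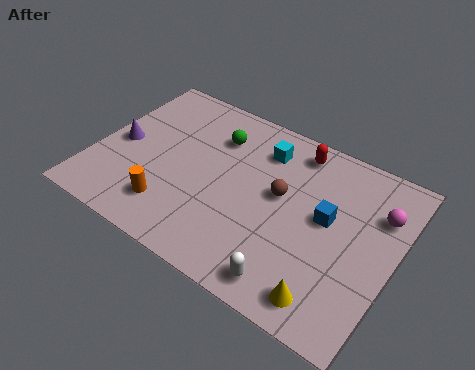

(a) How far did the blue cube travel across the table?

2.1

From (9.8, 6.2) to (8.9, 4.3), the blue cube covered √(0.9² + 1.9²) ≈ 2.1 units.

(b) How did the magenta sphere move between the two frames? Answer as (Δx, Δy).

(1.5, 1.1)

The magenta sphere was at about (9.2, 4.4) and moved to about (10.7, 5.5).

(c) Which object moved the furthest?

the purple cone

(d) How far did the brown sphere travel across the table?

2.8

The brown sphere was near (8.0, 1.8) before and (7.1, 4.4) after, so it travelled √(0.9² + 2.6²) ≈ 2.8 units.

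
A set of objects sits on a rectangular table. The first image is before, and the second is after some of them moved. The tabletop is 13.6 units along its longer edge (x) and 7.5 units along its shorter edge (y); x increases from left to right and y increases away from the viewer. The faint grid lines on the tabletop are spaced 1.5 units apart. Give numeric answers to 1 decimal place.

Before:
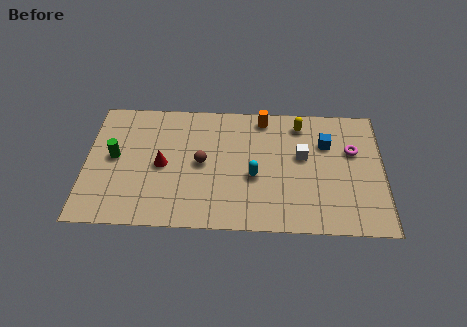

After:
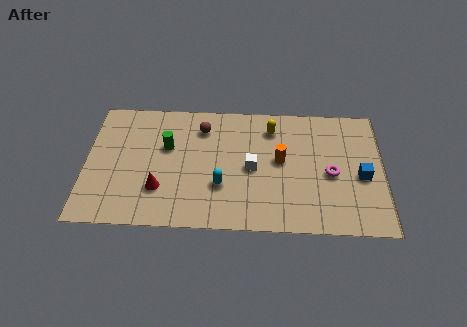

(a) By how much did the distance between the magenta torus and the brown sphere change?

-0.6

They were about 7.0 units apart before and 6.4 after — 0.6 units closer together.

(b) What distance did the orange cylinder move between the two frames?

2.6

The orange cylinder was near (8.1, 6.6) before and (8.9, 4.1) after, so it travelled √(0.8² + 2.5²) ≈ 2.6 units.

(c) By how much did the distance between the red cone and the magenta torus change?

-0.9

Before: roughly 8.8 units apart; after: 7.9. That's 0.9 units closer together.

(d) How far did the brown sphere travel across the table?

2.1

From (5.3, 3.8) to (5.3, 5.9), the brown sphere covered √(0.0² + 2.1²) ≈ 2.1 units.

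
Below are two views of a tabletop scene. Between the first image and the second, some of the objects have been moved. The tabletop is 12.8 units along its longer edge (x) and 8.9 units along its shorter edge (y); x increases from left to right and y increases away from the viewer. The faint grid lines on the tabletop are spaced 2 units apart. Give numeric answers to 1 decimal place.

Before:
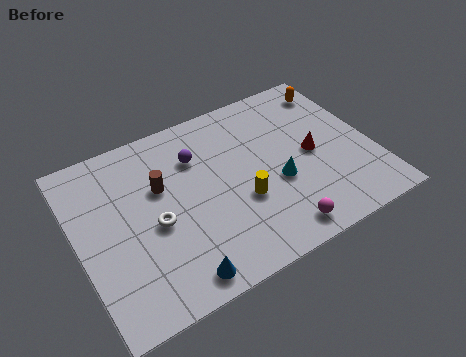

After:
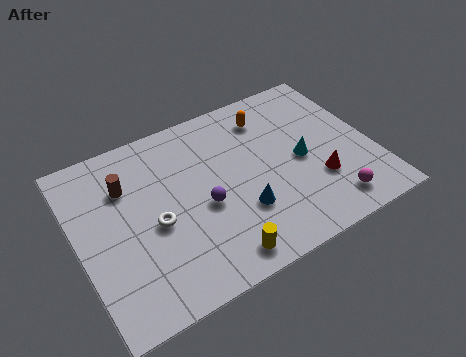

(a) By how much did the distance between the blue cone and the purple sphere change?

-3.9

They were about 5.7 units apart before and 1.8 after — 3.9 units closer together.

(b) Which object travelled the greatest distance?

the blue cone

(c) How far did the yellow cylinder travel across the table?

2.6

The yellow cylinder was near (6.9, 3.3) before and (5.5, 1.1) after, so it travelled √(1.4² + 2.2²) ≈ 2.6 units.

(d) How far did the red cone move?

1.5

The red cone moved from about (10.2, 4.3) to (10.2, 2.8), a distance of √(0.0² + 1.5²) ≈ 1.5.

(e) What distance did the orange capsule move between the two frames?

3.1

The orange capsule was near (11.8, 7.4) before and (8.7, 7.1) after, so it travelled √(3.1² + 0.3²) ≈ 3.1 units.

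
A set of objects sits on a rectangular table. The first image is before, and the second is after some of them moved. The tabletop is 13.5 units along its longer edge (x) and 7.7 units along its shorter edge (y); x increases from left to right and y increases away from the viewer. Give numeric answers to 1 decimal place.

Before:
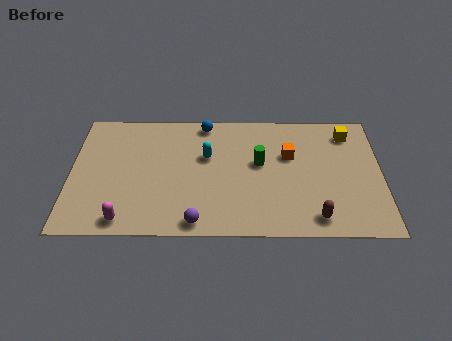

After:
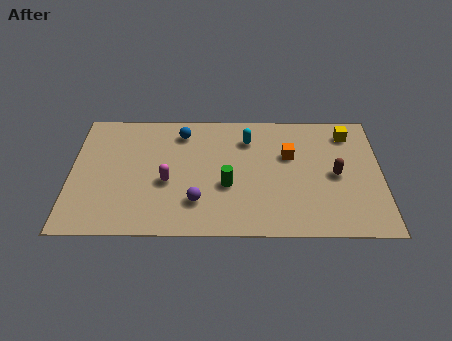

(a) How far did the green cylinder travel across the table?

2.0

The green cylinder moved from about (8.2, 4.4) to (6.8, 3.0), a distance of √(1.4² + 1.4²) ≈ 2.0.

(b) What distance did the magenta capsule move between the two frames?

2.9

The magenta capsule moved from about (2.4, 0.9) to (4.2, 3.2), a distance of √(1.8² + 2.3²) ≈ 2.9.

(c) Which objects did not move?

the yellow cube and the orange cube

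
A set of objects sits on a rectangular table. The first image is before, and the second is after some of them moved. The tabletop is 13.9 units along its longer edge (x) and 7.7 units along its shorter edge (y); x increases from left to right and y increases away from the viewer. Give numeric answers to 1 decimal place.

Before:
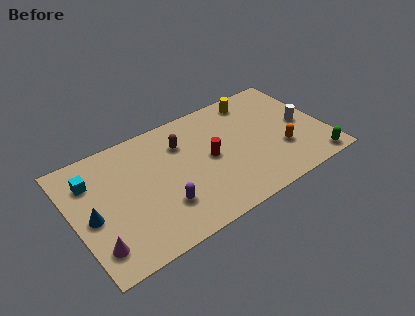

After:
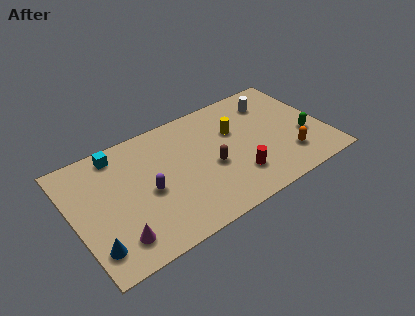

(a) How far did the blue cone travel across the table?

1.9

The blue cone moved from about (0.9, 3.5) to (0.8, 1.6), a distance of √(0.1² + 1.9²) ≈ 1.9.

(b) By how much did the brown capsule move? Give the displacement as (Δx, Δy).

(1.3, -2.3)

From the two frames, the brown capsule sits at roughly (6.2, 5.6) before and (7.5, 3.3) after.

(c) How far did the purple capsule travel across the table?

1.4

The purple capsule was near (4.6, 2.2) before and (4.0, 3.5) after, so it travelled √(0.6² + 1.3²) ≈ 1.4 units.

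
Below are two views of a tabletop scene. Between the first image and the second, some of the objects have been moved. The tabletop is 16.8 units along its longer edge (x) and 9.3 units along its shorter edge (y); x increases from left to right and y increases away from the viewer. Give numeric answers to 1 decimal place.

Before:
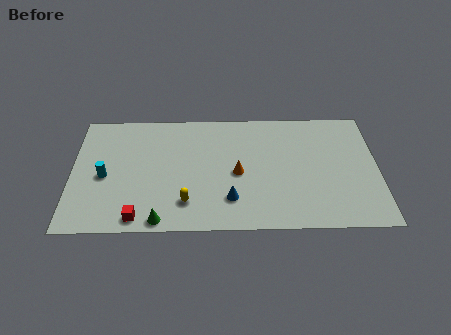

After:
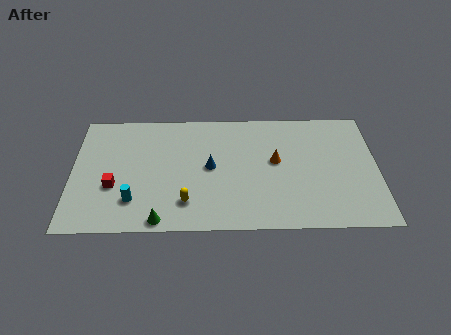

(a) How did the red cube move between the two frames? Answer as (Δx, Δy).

(-1.4, 2.4)

From the two frames, the red cube sits at roughly (3.7, 1.0) before and (2.3, 3.4) after.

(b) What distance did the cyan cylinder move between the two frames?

2.5

The cyan cylinder moved from about (1.8, 4.2) to (3.4, 2.3), a distance of √(1.6² + 1.9²) ≈ 2.5.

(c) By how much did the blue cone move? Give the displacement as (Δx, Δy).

(-1.1, 2.5)

The blue cone started near (8.7, 2.3) and ended near (7.6, 4.8).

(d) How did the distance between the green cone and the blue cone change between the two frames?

+0.7

They were about 4.1 units apart before and 4.8 after — 0.7 units further apart.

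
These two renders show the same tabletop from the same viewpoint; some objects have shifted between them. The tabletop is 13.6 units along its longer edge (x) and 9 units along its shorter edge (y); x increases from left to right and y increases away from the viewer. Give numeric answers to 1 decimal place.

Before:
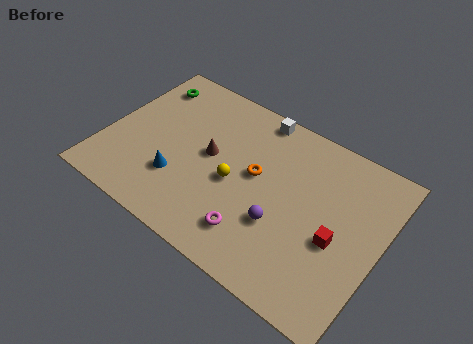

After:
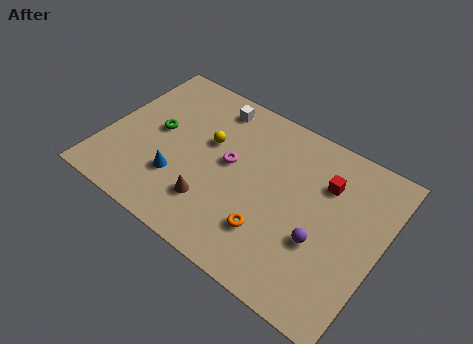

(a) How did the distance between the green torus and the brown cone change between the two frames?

-0.4

Before: roughly 4.5 units apart; after: 4.1. That's 0.4 units closer together.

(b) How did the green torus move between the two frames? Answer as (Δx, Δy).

(1.1, -2.5)

The green torus was at about (1.3, 7.3) and moved to about (2.4, 4.8).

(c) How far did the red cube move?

2.8

From (11.6, 3.8) to (10.6, 6.4), the red cube covered √(1.0² + 2.6²) ≈ 2.8 units.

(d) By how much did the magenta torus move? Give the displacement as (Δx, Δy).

(-1.8, 3.0)

The magenta torus was at about (7.9, 1.9) and moved to about (6.1, 4.9).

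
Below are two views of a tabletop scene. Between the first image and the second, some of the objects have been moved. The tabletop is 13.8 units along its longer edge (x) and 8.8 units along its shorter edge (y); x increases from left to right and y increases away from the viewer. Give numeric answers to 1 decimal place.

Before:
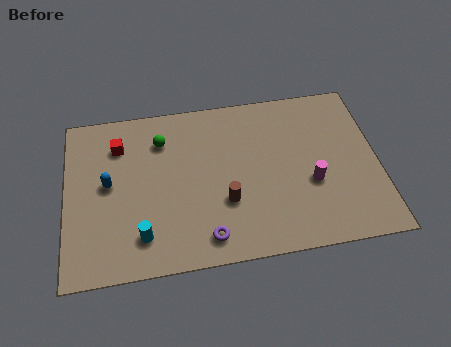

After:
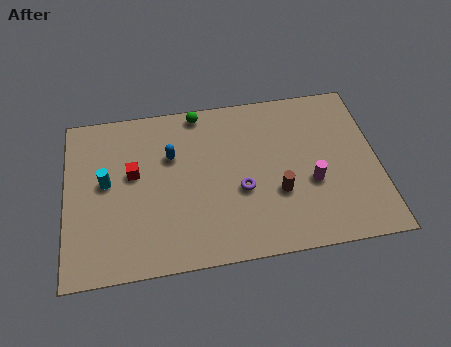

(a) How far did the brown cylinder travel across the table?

2.3

The brown cylinder was near (7.0, 3.0) before and (9.3, 3.1) after, so it travelled √(2.3² + 0.1²) ≈ 2.3 units.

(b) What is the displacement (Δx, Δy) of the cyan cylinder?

(-1.5, 3.0)

The cyan cylinder started near (3.3, 1.8) and ended near (1.8, 4.8).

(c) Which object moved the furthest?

the cyan cylinder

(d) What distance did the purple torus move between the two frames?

2.7

From (6.1, 1.3) to (7.7, 3.5), the purple torus covered √(1.6² + 2.2²) ≈ 2.7 units.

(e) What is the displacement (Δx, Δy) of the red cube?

(0.6, -1.6)

The red cube was at about (2.4, 6.7) and moved to about (3.0, 5.1).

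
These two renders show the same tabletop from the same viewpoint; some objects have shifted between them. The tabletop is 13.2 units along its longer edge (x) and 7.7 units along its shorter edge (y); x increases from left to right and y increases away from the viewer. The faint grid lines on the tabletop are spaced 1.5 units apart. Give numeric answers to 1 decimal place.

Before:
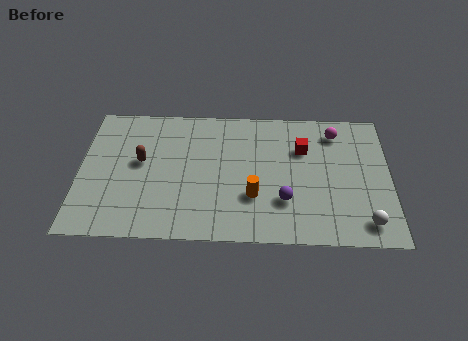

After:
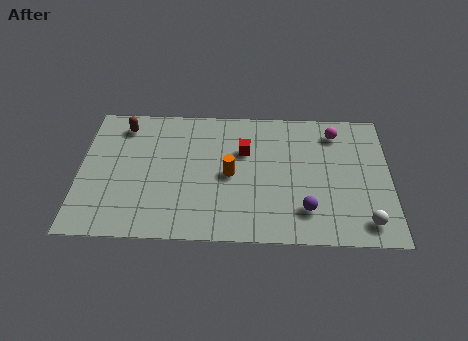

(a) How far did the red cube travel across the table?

2.5

The red cube moved from about (9.5, 5.3) to (7.0, 5.1), a distance of √(2.5² + 0.2²) ≈ 2.5.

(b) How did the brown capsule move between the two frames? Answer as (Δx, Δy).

(-0.8, 2.1)

From the two frames, the brown capsule sits at roughly (2.6, 4.3) before and (1.8, 6.4) after.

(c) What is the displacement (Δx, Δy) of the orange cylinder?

(-1.0, 1.2)

The orange cylinder was at about (7.4, 2.5) and moved to about (6.4, 3.7).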